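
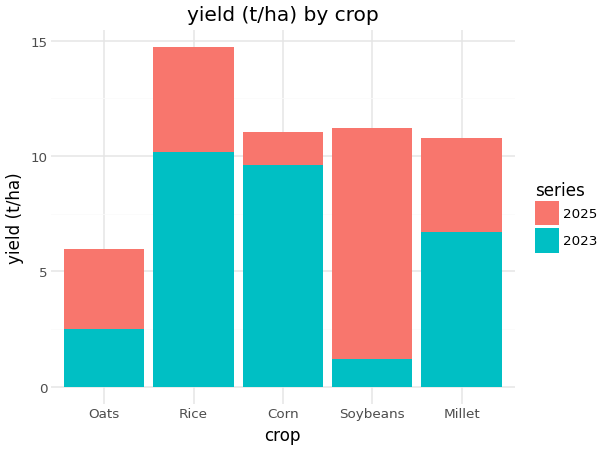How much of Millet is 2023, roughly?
2023 top ≈ 6, bottom ≈ 0; segment ≈ 6.

≈ 6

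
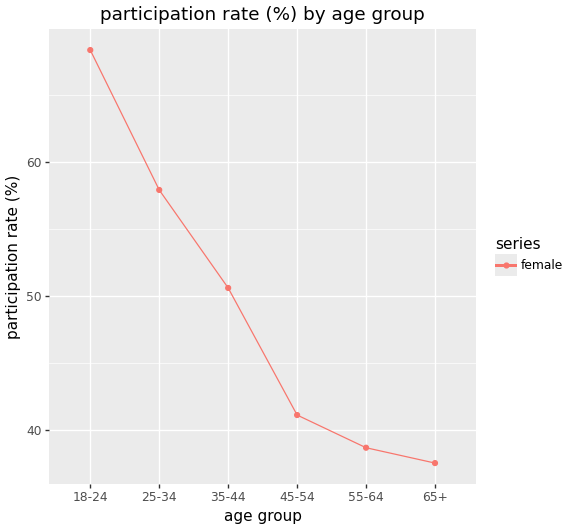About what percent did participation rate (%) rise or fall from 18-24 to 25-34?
18-24 ≈ 70, 25-34 ≈ 60; (60 − 70) / 70 ≈ -14.3%.

≈ -14.3%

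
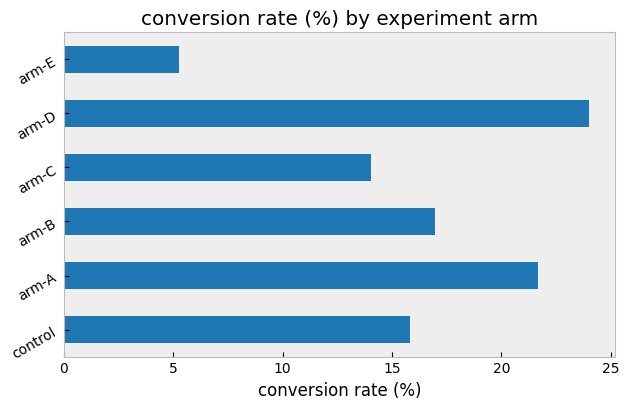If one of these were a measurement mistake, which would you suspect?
arm-E ≈ 6; the rest sit between ≈ 14 and ≈ 24.

arm-E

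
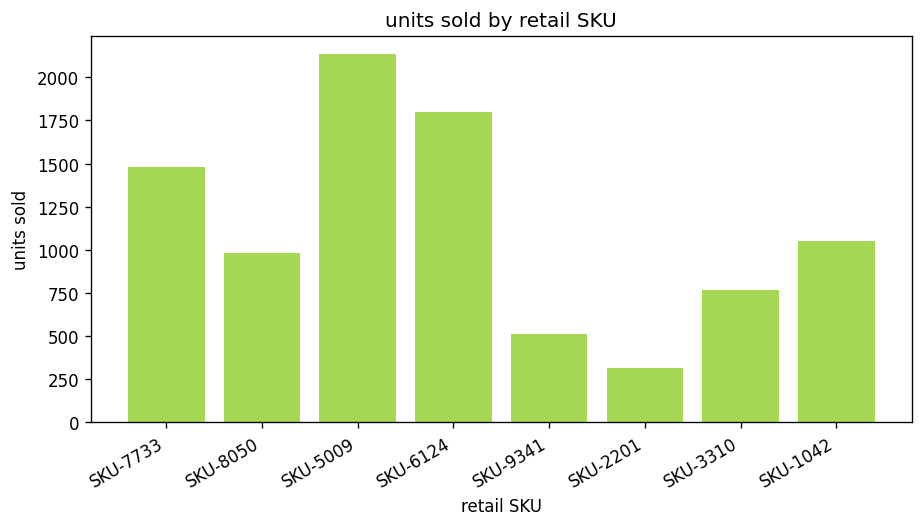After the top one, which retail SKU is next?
SKU-6124

Top 3: SKU-5009 ≈ 2200, SKU-6124 ≈ 1800, SKU-7733 ≈ 1400.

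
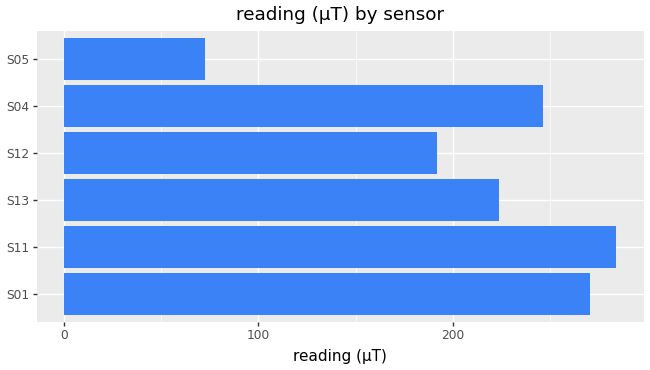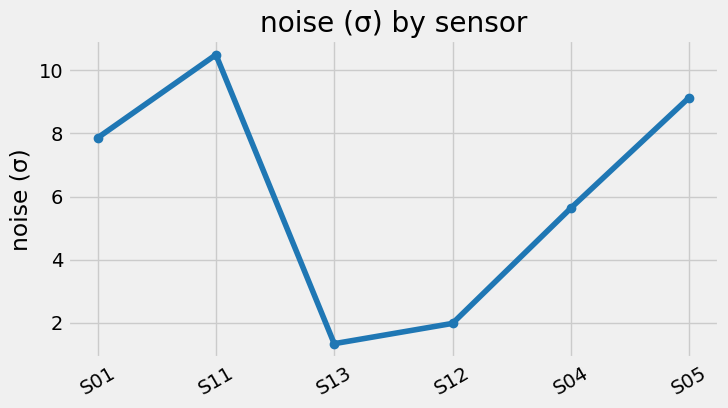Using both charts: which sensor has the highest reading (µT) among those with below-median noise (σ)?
S04

Chart 2 median noise (σ) ≈ 7; below-median sensors: S13, S12, S04. Among those, S04 has the highest reading (µT) (≈ 250).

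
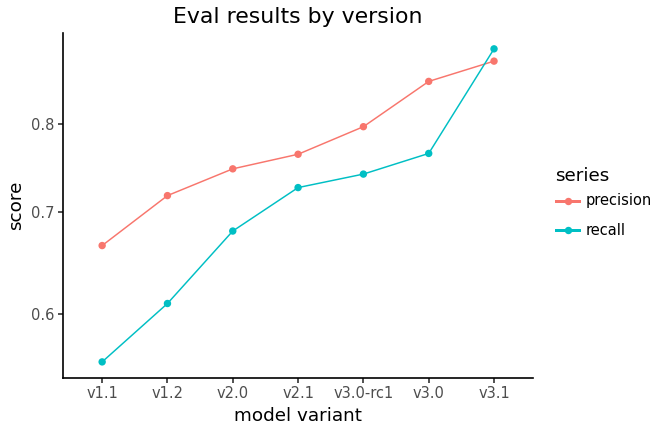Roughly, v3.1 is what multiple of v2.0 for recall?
≈ 1.29×

v3.1 ≈ 0.90, v2.0 ≈ 0.70; 0.90/0.70 ≈ 1.29.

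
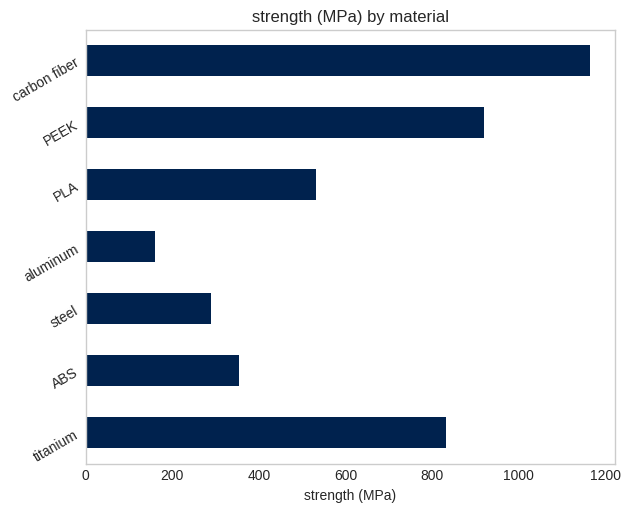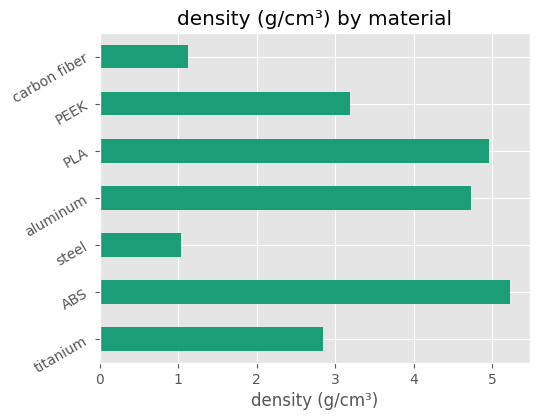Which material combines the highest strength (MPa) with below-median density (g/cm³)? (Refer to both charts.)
Chart 2 median density (g/cm³) ≈ 3; below-median materials: titanium, steel, carbon fiber. Among those, carbon fiber has the highest strength (MPa) (≈ 1200).

carbon fiber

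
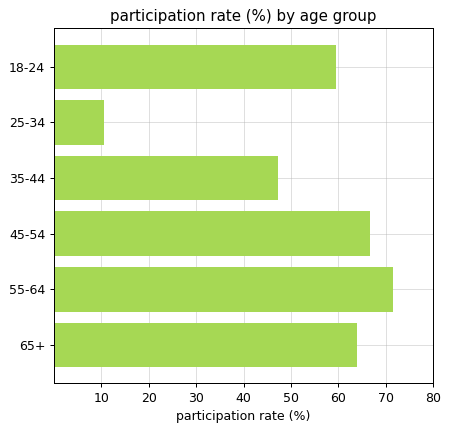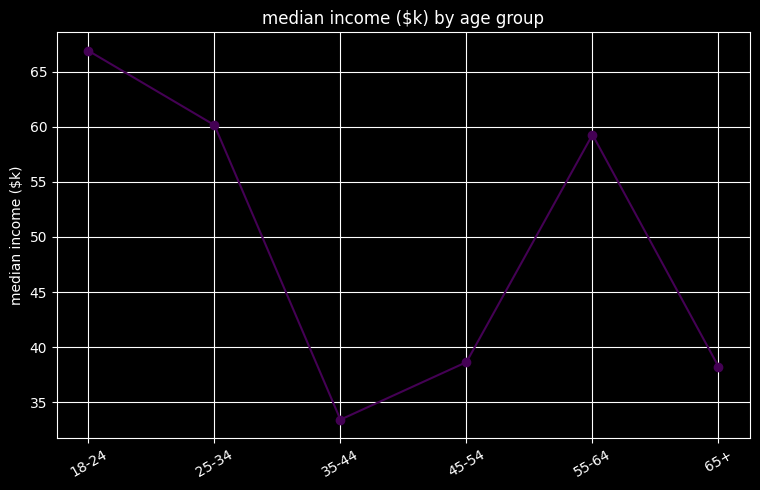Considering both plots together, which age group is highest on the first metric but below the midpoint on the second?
45-54

Chart 2 median median income ($k) ≈ 50; below-median age groups: 35-44, 45-54, 65+. Among those, 45-54 has the highest participation rate (%) (≈ 70).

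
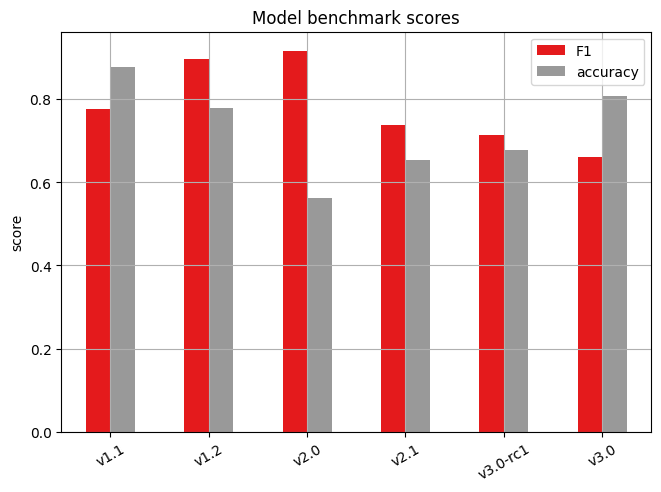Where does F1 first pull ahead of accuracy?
v1.2

v1.1: F1 ≈ 0.8 vs accuracy ≈ 0.9 (not yet); v1.2: F1 ≈ 0.9 vs accuracy ≈ 0.8 (first crossover).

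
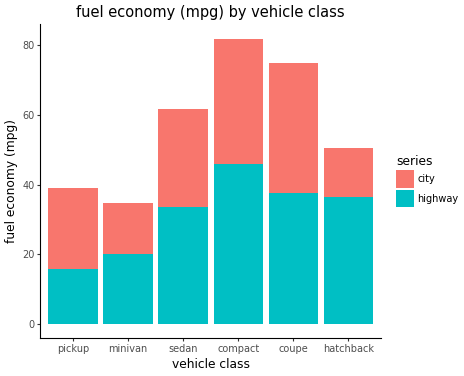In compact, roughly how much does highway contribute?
highway top ≈ 50, bottom ≈ 0; segment ≈ 50.

≈ 50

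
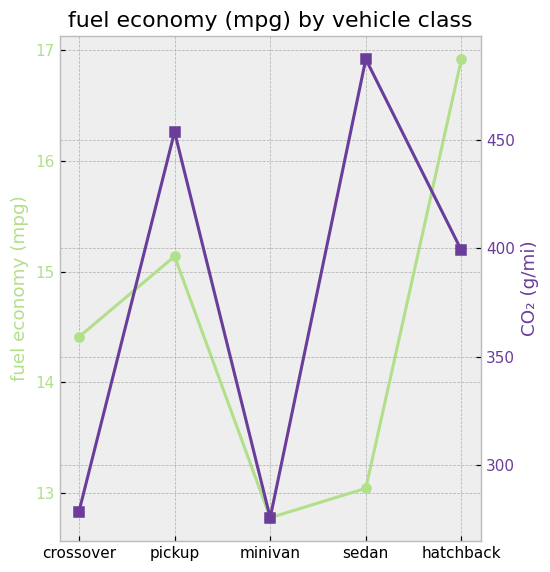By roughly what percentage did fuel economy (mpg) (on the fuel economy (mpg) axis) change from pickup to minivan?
pickup ≈ 15.0, minivan ≈ 13.0; (13.0 − 15.0) / 15.0 ≈ -13.3%.

≈ -13.3%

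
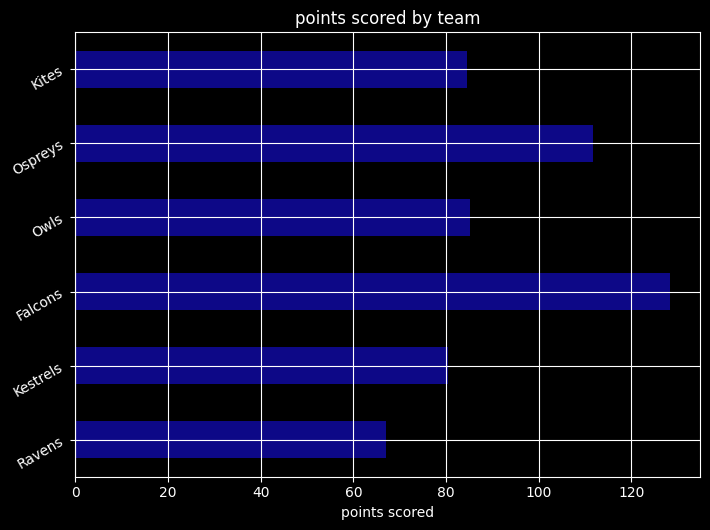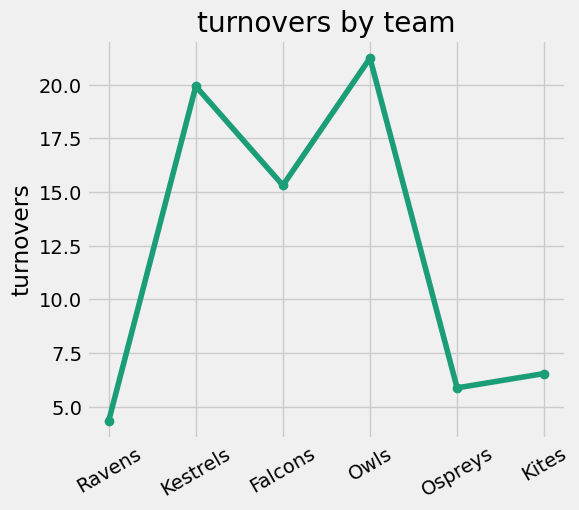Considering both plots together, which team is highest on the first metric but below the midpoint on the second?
Ospreys

Chart 2 median turnovers ≈ 10; below-median teams: Ravens, Ospreys, Kites. Among those, Ospreys has the highest points scored (≈ 120).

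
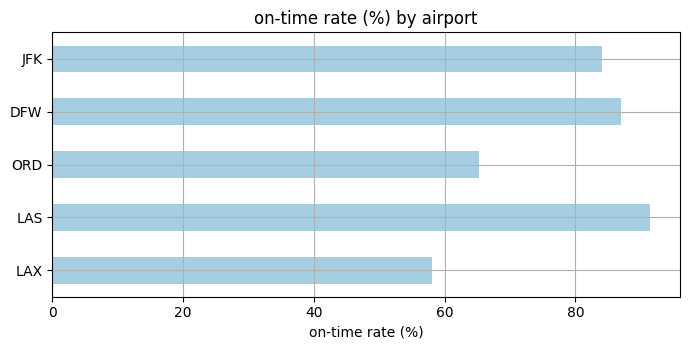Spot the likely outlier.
LAX ≈ 60; the rest sit between ≈ 70 and ≈ 90.

LAX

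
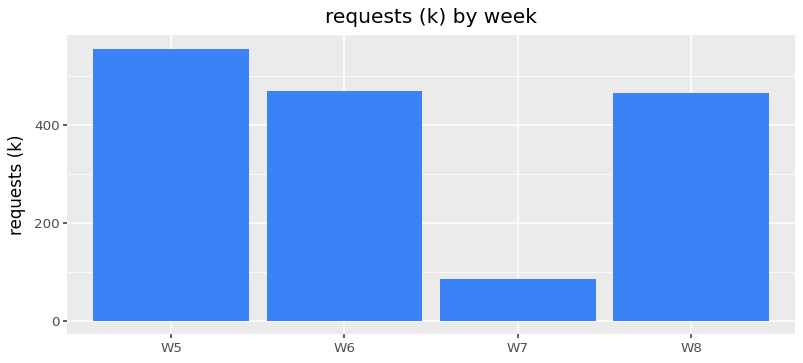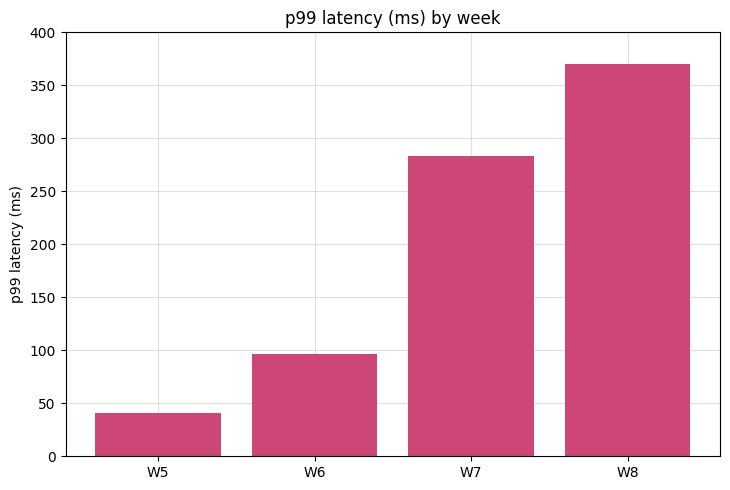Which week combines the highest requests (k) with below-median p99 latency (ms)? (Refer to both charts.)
Chart 2 median p99 latency (ms) ≈ 200; below-median weeks: W5, W6. Among those, W5 has the highest requests (k) (≈ 600).

W5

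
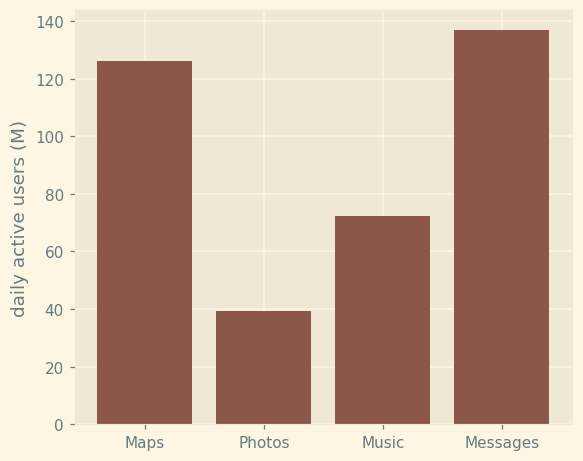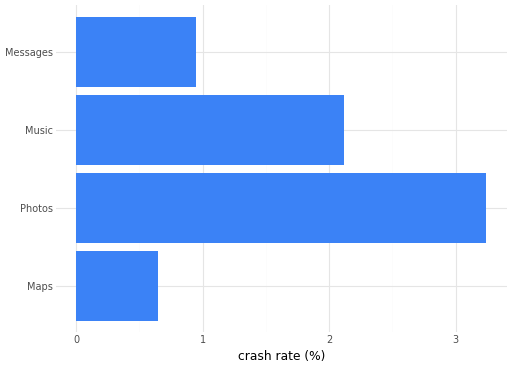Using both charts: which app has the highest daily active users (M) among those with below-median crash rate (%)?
Messages

Chart 2 median crash rate (%) ≈ 1.5; below-median apps: Maps, Messages. Among those, Messages has the highest daily active users (M) (≈ 140).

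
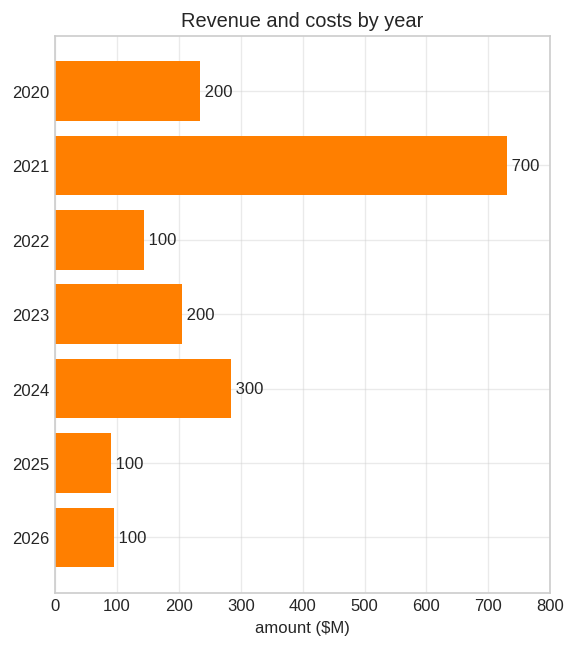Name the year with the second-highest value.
2024

Top 3: 2021 ≈ 700, 2024 ≈ 300, 2020 ≈ 200.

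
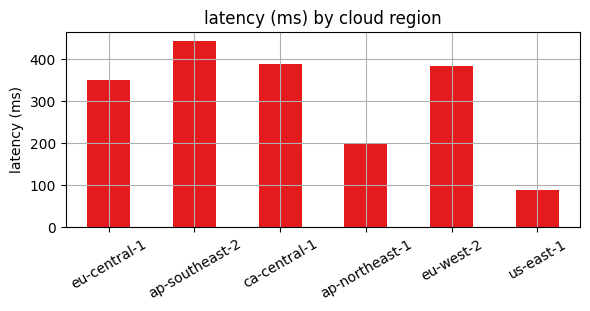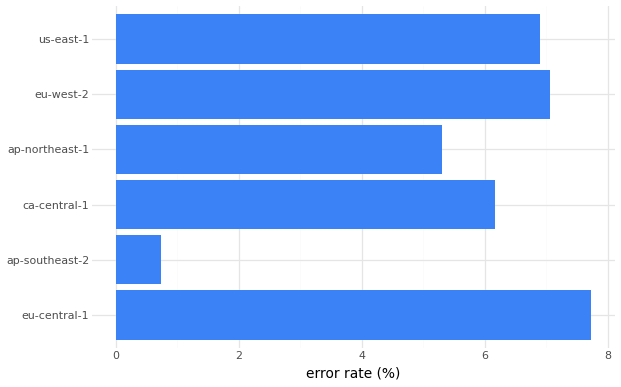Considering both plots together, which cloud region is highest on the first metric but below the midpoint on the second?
ap-southeast-2

Chart 2 median error rate (%) ≈ 7; below-median cloud regions: ap-southeast-2, ca-central-1, ap-northeast-1. Among those, ap-southeast-2 has the highest latency (ms) (≈ 450).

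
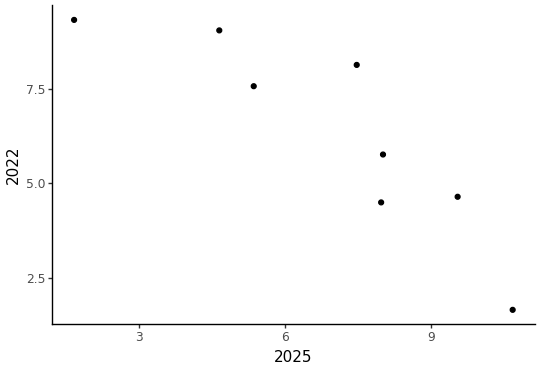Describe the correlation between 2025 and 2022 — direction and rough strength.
Points are negatively correlated; strong (|r| ≈ 0.9).

negative, strong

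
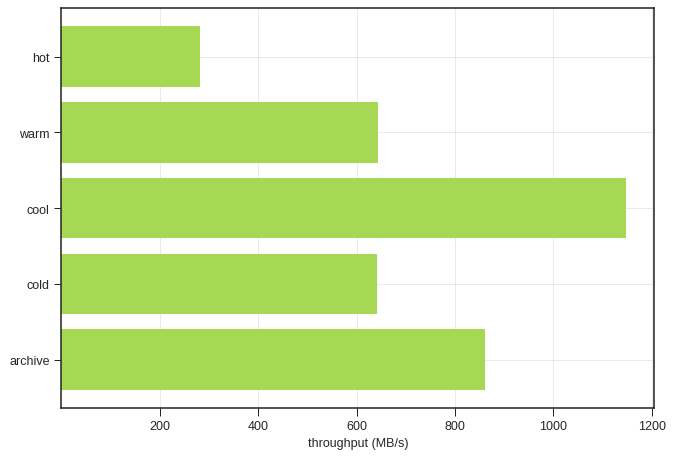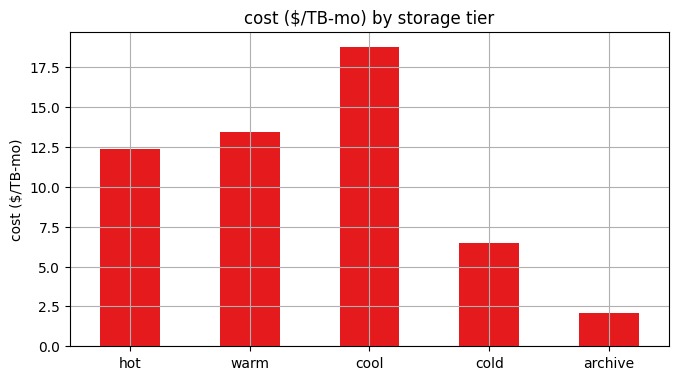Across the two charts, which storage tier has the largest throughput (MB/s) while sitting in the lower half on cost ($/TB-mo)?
Chart 2 median cost ($/TB-mo) ≈ 12; below-median storage tiers: cold, archive. Among those, archive has the highest throughput (MB/s) (≈ 800).

archive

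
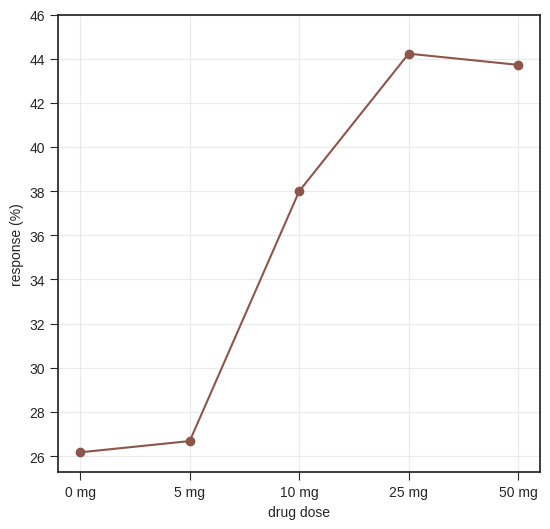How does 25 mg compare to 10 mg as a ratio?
≈ 1.16×

25 mg ≈ 44, 10 mg ≈ 38; 44/38 ≈ 1.16.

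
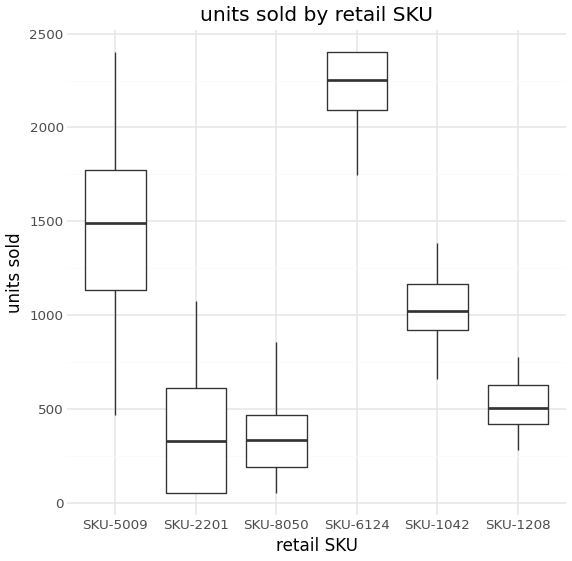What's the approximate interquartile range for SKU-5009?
Q3 ≈ 1800, Q1 ≈ 1200; IQR ≈ 600.

≈ 600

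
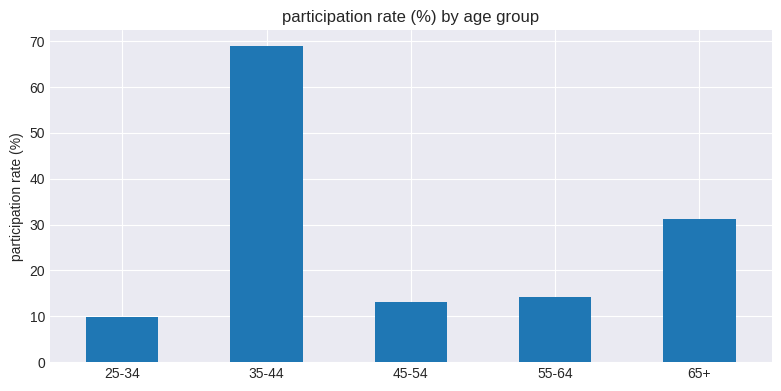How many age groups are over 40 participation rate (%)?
1

Above 40: 35-44.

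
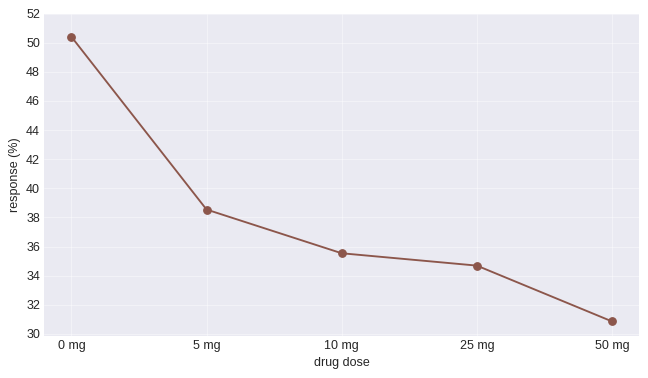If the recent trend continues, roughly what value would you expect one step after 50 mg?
≈ 27

Last three: 36, 34, 30 → slope ≈ -3/step → next ≈ 27.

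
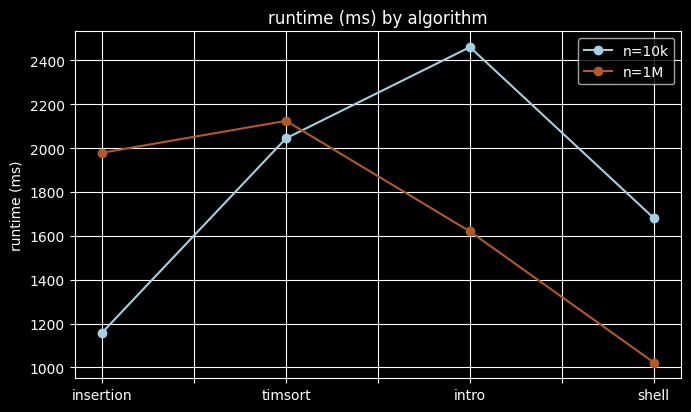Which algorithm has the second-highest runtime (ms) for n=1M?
Top 3 for n=1M: timsort ≈ 2200, insertion ≈ 2000, intro ≈ 1600.

insertion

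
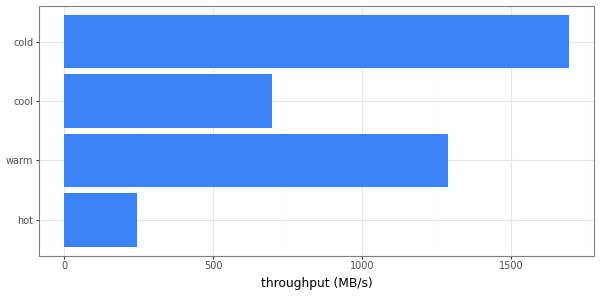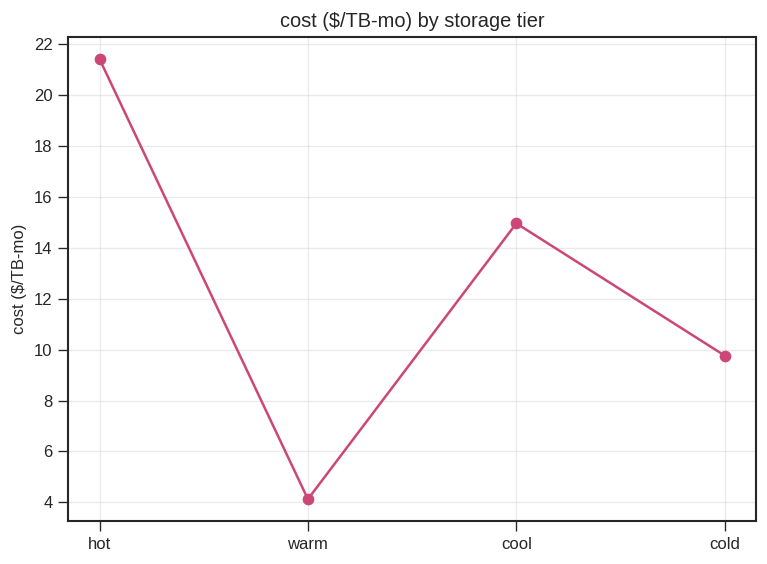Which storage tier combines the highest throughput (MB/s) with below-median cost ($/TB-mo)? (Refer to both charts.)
Chart 2 median cost ($/TB-mo) ≈ 12; below-median storage tiers: warm, cold. Among those, cold has the highest throughput (MB/s) (≈ 1600).

cold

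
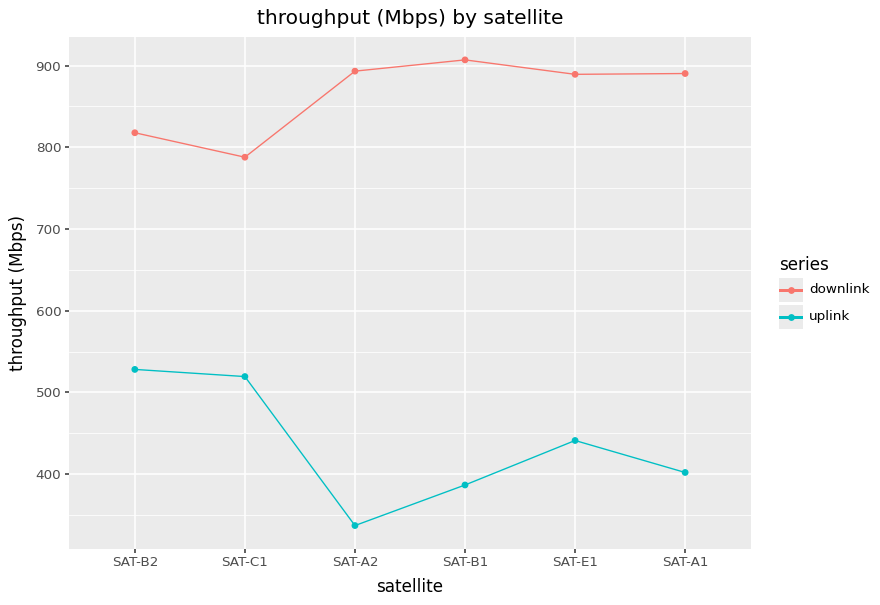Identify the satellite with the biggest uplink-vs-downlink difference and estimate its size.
SAT-A2: uplink ≈ 350, downlink ≈ 900 → gap ≈ 550. Next-largest (SAT-B1) is only ≈ 500.

SAT-A2, ≈ 550 Mbps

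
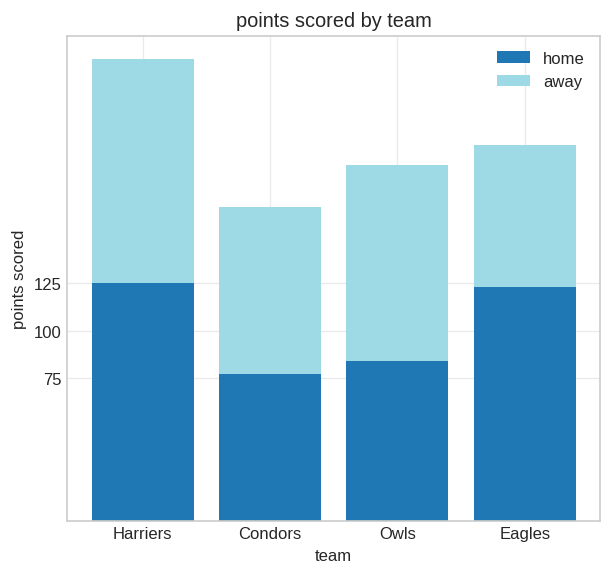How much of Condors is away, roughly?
away top ≈ 175, bottom ≈ 75; segment ≈ 100.

≈ 100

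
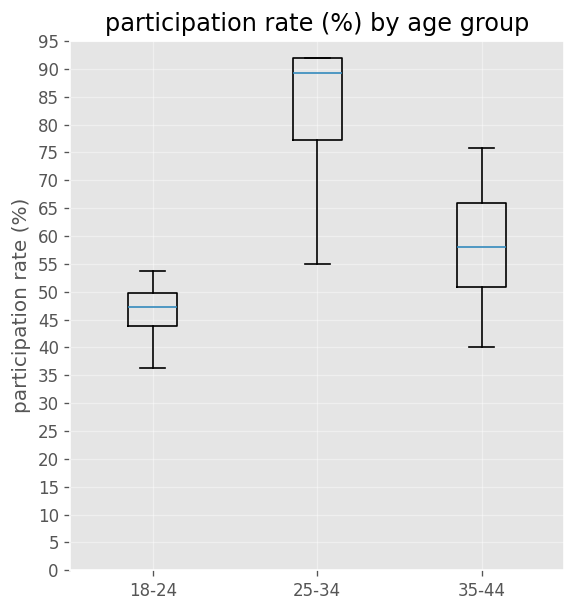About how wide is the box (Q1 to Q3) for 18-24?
≈ 5

Q3 ≈ 50, Q1 ≈ 45; IQR ≈ 5.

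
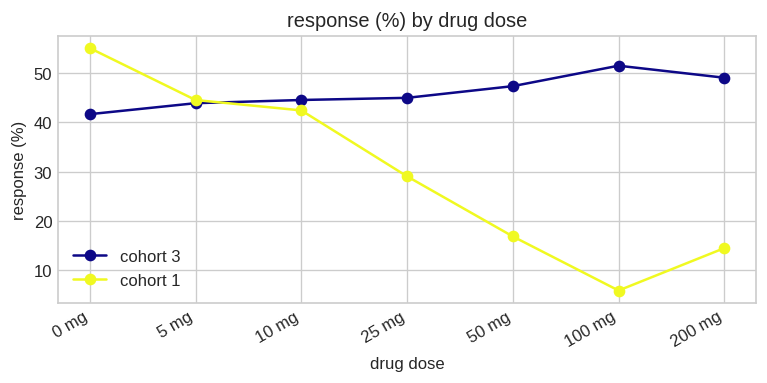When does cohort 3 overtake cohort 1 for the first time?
5 mg: cohort 3 ≈ 45 vs cohort 1 ≈ 45 (not yet); 10 mg: cohort 3 ≈ 45 vs cohort 1 ≈ 40 (first crossover).

10 mg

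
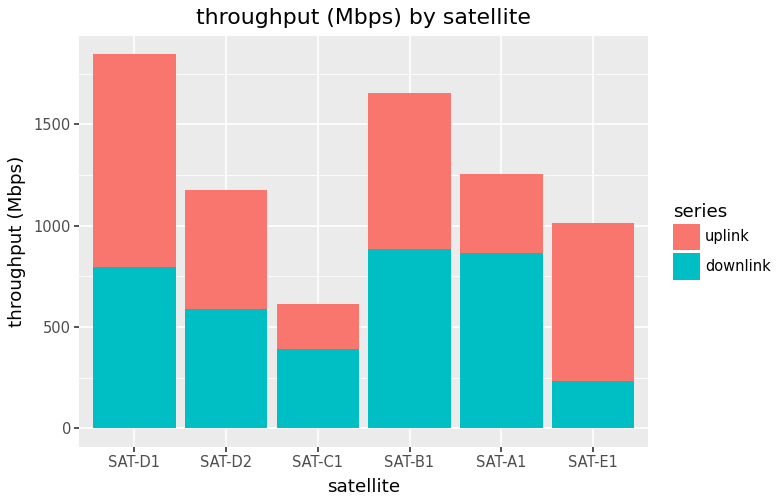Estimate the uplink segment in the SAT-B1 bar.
uplink top ≈ 1600, bottom ≈ 800; segment ≈ 800.

≈ 800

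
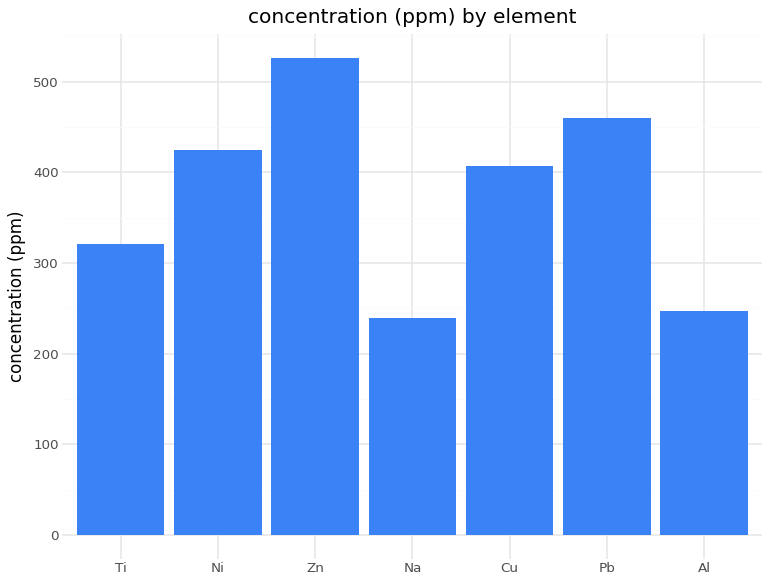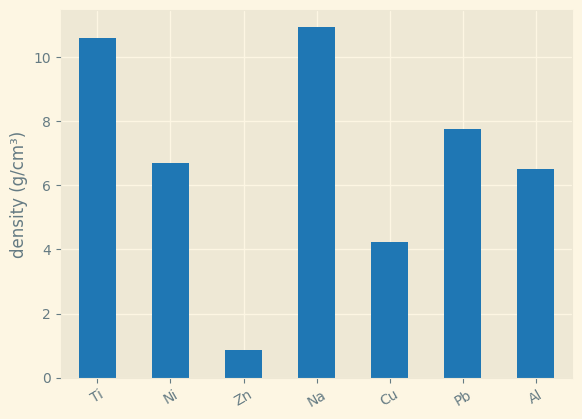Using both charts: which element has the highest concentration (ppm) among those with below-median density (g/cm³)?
Chart 2 median density (g/cm³) ≈ 6; below-median elements: Zn, Cu, Al. Among those, Zn has the highest concentration (ppm) (≈ 550).

Zn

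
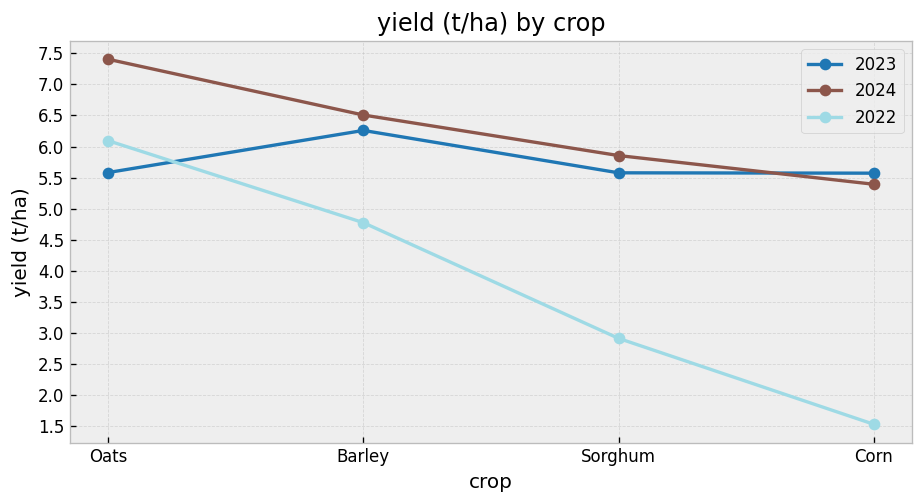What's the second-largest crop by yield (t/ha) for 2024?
Top 3 for 2024: Oats ≈ 7.5, Barley ≈ 6.5, Sorghum ≈ 6.0.

Barley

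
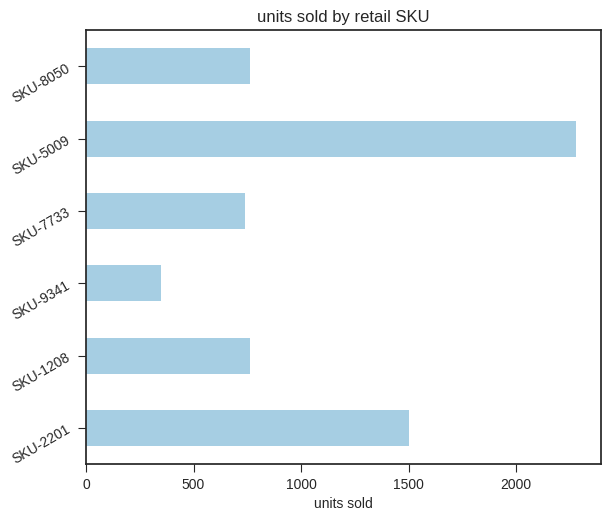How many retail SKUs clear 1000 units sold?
Above 1000: SKU-2201, SKU-5009.

2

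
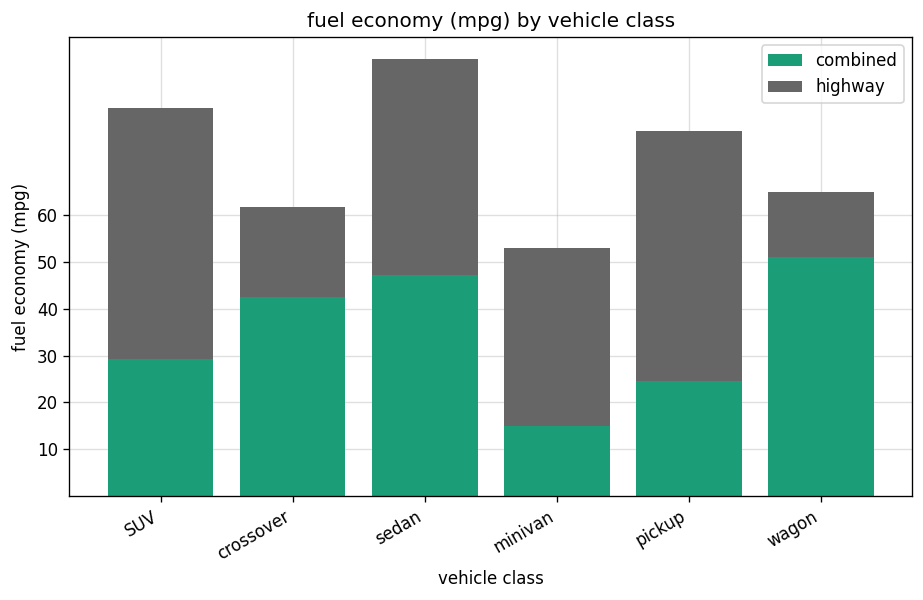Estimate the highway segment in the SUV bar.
highway top ≈ 80, bottom ≈ 30; segment ≈ 50.

≈ 50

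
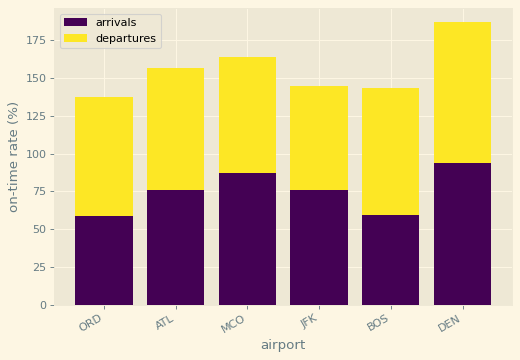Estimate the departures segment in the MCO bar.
≈ 80

departures top ≈ 160, bottom ≈ 80; segment ≈ 80.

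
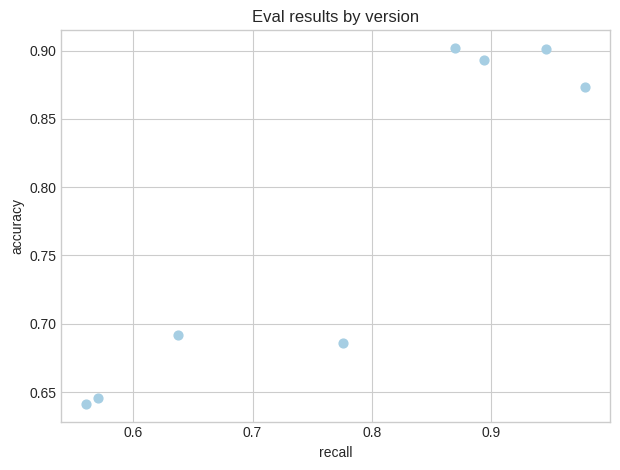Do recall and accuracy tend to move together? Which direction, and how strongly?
Points are positively correlated; strong (|r| ≈ 0.9).

positive, strong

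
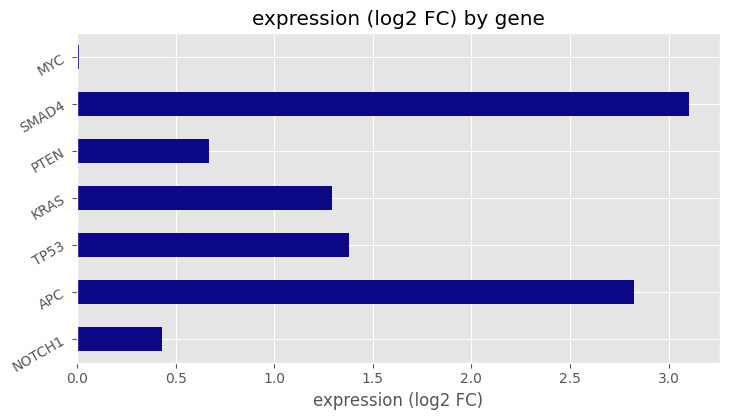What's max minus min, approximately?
≈ 3.0

Max SMAD4 ≈ 3.0, min MYC ≈ 0.0; range ≈ 3.0.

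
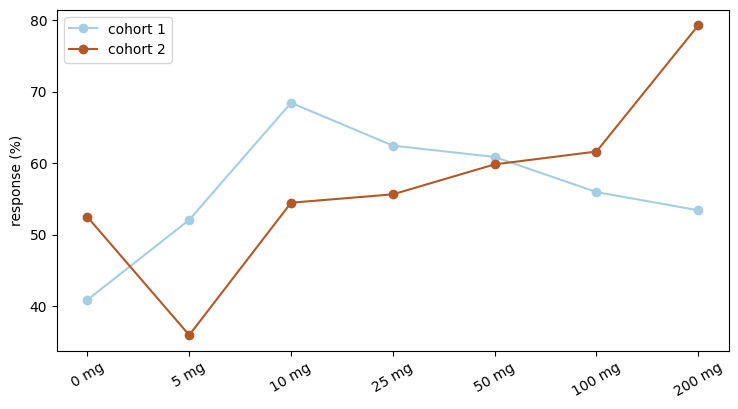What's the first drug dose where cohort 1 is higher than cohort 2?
5 mg

0 mg: cohort 1 ≈ 40 vs cohort 2 ≈ 50 (not yet); 5 mg: cohort 1 ≈ 50 vs cohort 2 ≈ 35 (first crossover).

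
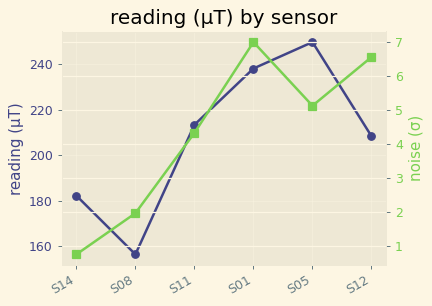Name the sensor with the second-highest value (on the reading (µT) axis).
S01

Top 3 (on the reading (µT) axis): S05 ≈ 250, S01 ≈ 240, S11 ≈ 210.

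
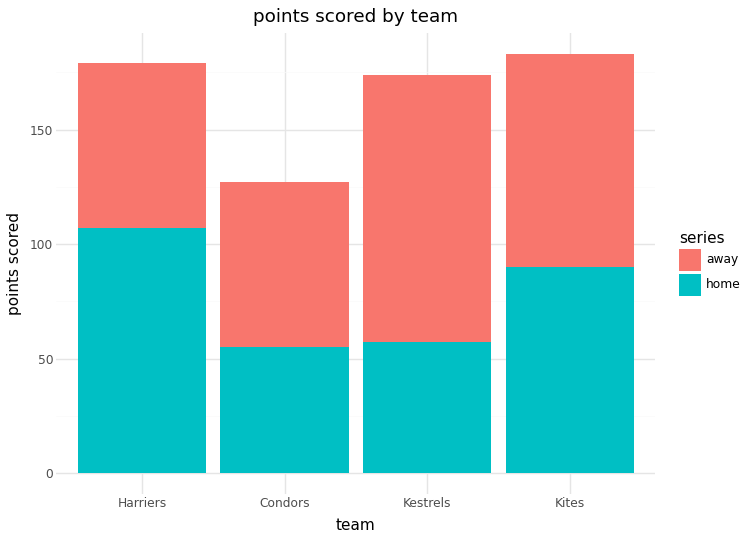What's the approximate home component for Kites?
home top ≈ 80, bottom ≈ 0; segment ≈ 80.

≈ 80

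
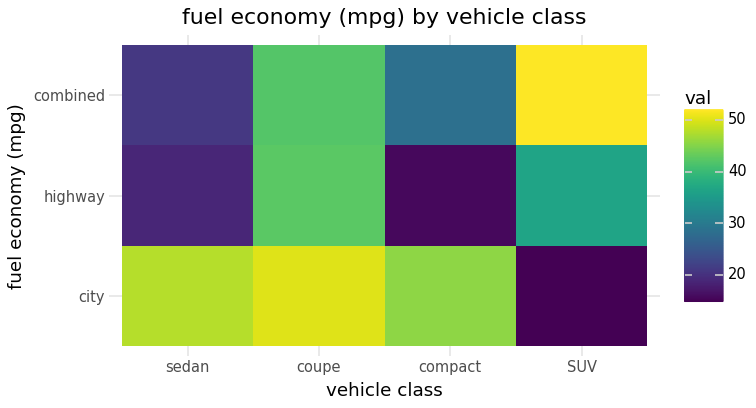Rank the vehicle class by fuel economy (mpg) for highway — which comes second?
SUV

Top 3 for highway: coupe ≈ 45, SUV ≈ 35, sedan ≈ 20.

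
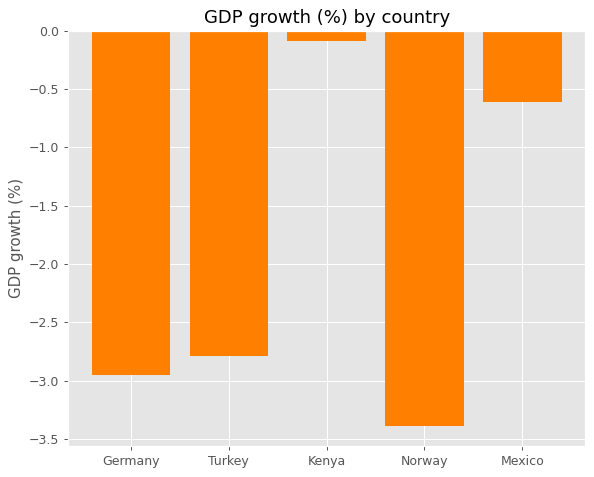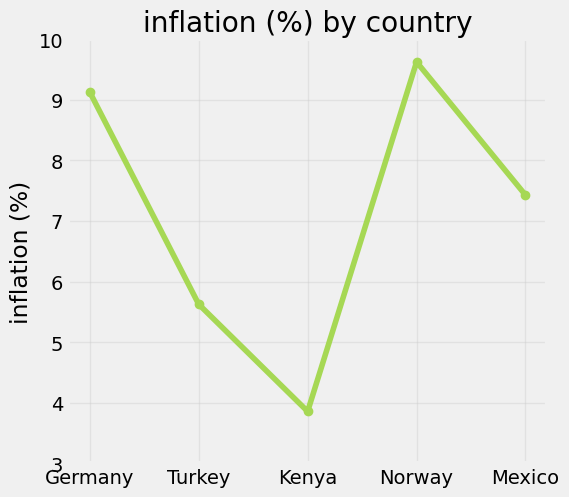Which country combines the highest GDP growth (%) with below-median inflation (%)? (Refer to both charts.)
Chart 2 median inflation (%) ≈ 7; below-median countries: Turkey, Kenya. Among those, Kenya has the highest GDP growth (%) (≈ 0).

Kenya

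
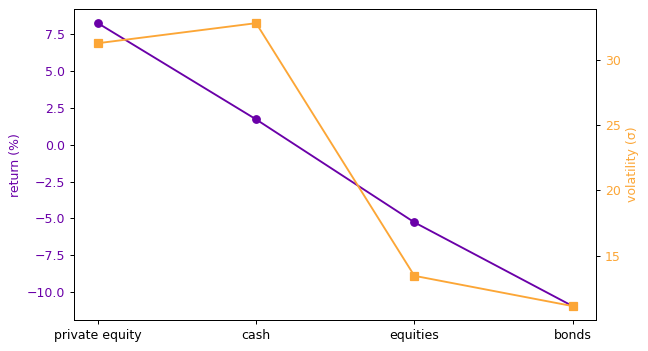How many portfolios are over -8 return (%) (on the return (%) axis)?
Above -8: private equity, cash, equities.

3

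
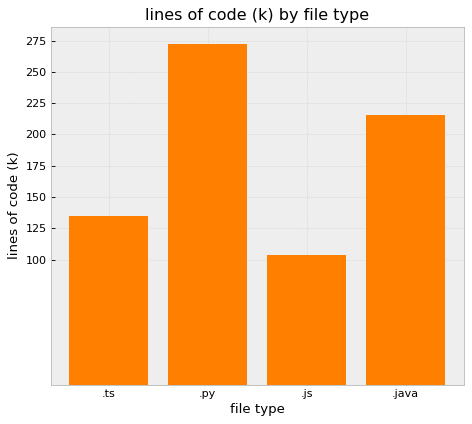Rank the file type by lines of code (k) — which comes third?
.ts

Top 4: .py ≈ 275, .java ≈ 225, .ts ≈ 125, .js ≈ 100.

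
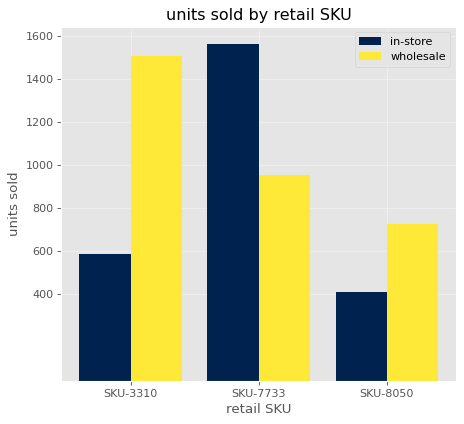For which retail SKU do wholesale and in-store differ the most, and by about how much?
SKU-3310: wholesale ≈ 1600, in-store ≈ 600 → gap ≈ 1000. Next-largest (SKU-7733) is only ≈ 600.

SKU-3310, ≈ 1000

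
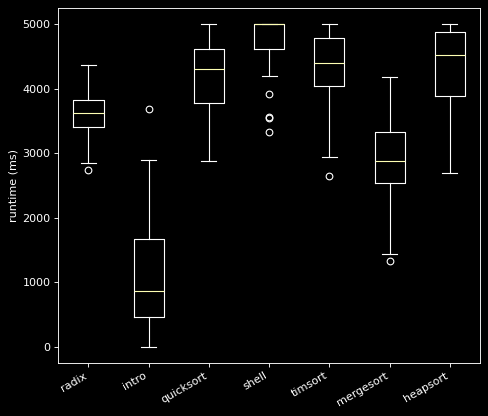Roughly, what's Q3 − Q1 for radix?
≈ 500

Q3 ≈ 4000, Q1 ≈ 3500; IQR ≈ 500.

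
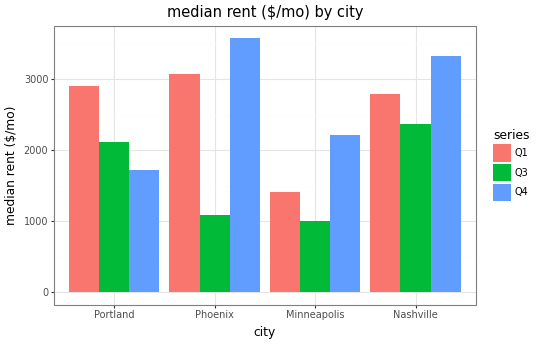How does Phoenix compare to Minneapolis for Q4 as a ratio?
Phoenix ≈ 3500, Minneapolis ≈ 2000; 3500/2000 ≈ 1.75.

≈ 1.75×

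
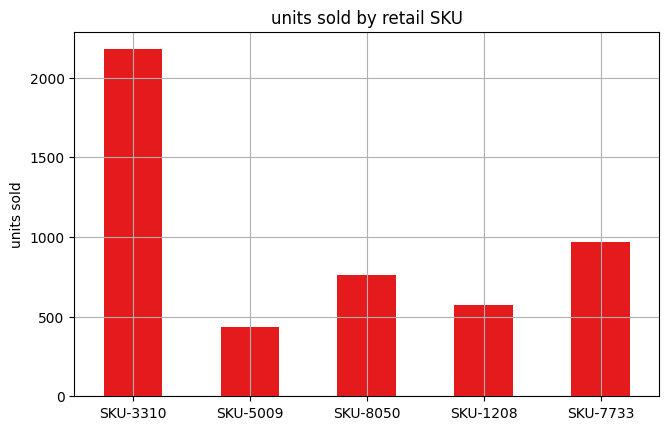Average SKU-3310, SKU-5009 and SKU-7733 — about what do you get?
≈ 1200

(2200 + 400 + 1000) / 3 ≈ 1200.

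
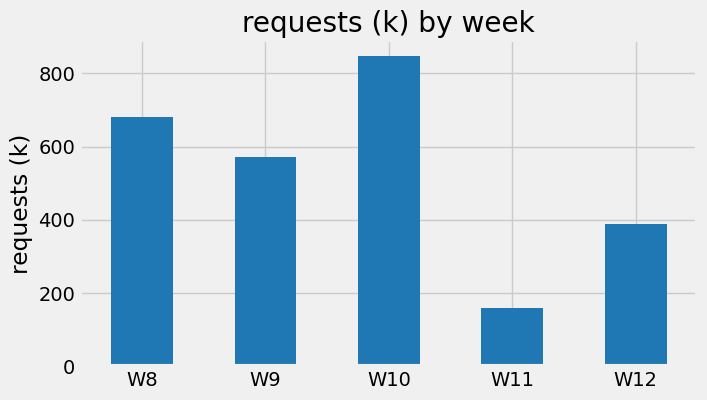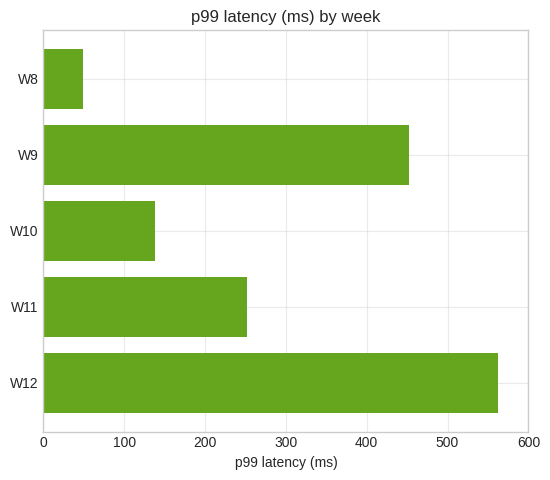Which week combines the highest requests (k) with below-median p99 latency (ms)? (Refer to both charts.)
Chart 2 median p99 latency (ms) ≈ 300; below-median weeks: W8, W10. Among those, W10 has the highest requests (k) (≈ 800).

W10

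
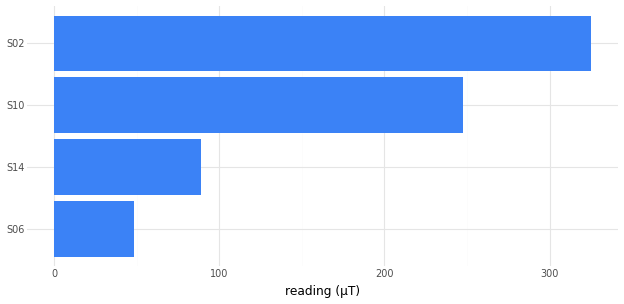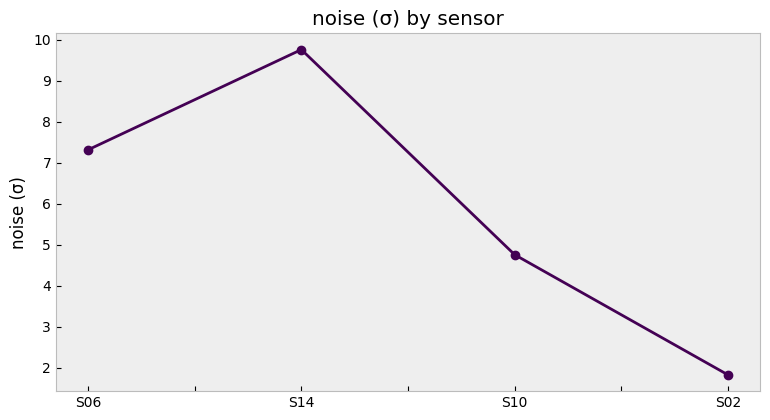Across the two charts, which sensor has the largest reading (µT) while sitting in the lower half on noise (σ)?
Chart 2 median noise (σ) ≈ 6; below-median sensors: S10, S02. Among those, S02 has the highest reading (µT) (≈ 350).

S02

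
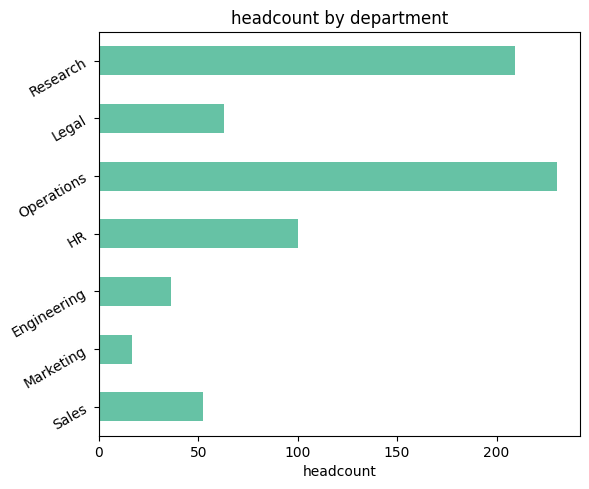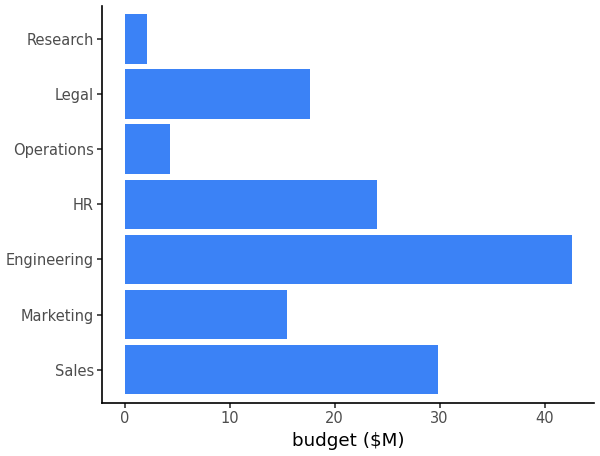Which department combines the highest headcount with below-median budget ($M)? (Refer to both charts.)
Chart 2 median budget ($M) ≈ 20; below-median departments: Marketing, Operations, Research. Among those, Operations has the highest headcount (≈ 225).

Operations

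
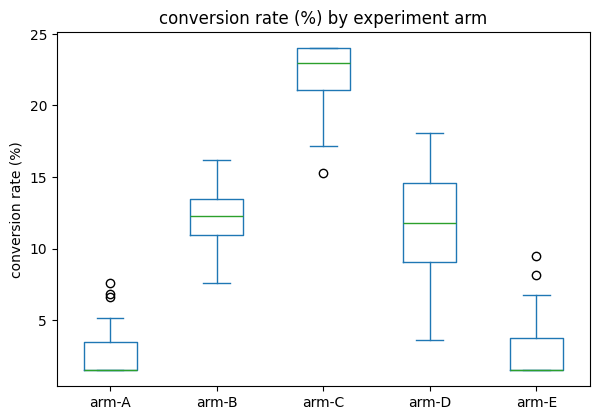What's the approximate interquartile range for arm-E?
Q3 ≈ 4, Q1 ≈ 2; IQR ≈ 2.

≈ 2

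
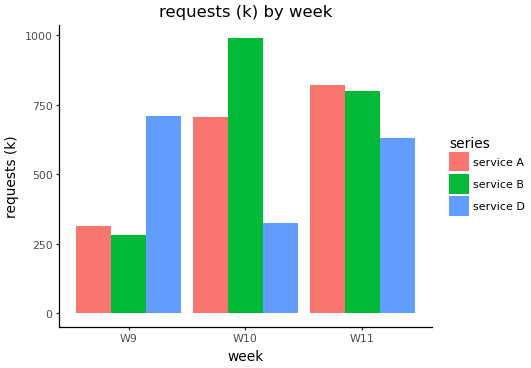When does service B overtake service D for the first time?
W9: service B ≈ 300 vs service D ≈ 700 (not yet); W10: service B ≈ 1000 vs service D ≈ 300 (first crossover).

W10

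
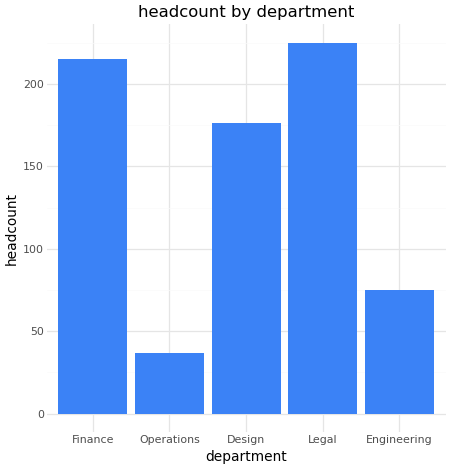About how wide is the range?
Max Legal ≈ 220, min Operations ≈ 40; range ≈ 180.

≈ 180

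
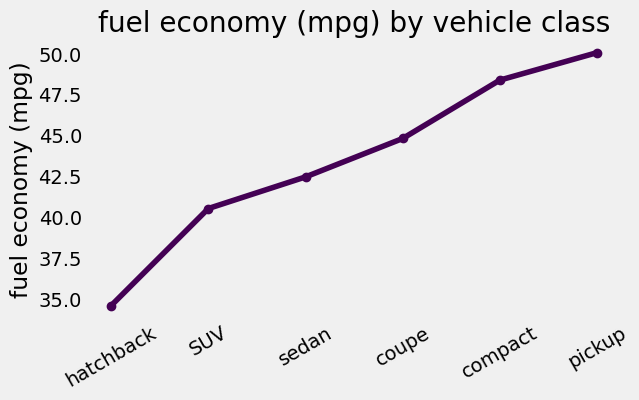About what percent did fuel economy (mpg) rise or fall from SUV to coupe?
≈ +10%

SUV ≈ 40, coupe ≈ 44; (44 − 40) / 40 ≈ +10%.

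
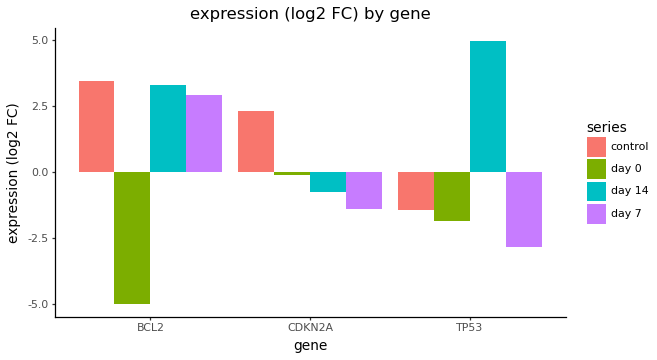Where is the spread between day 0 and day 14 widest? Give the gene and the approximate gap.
BCL2: day 0 ≈ -5, day 14 ≈ 3 → gap ≈ 8. Next-largest (TP53) is only ≈ 7.

BCL2, ≈ 8 log2 FC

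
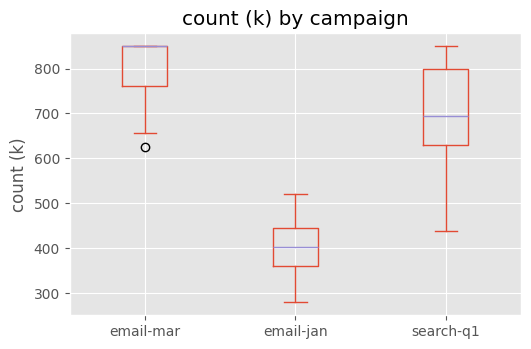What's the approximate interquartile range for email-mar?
Q3 ≈ 850, Q1 ≈ 750; IQR ≈ 100.

≈ 100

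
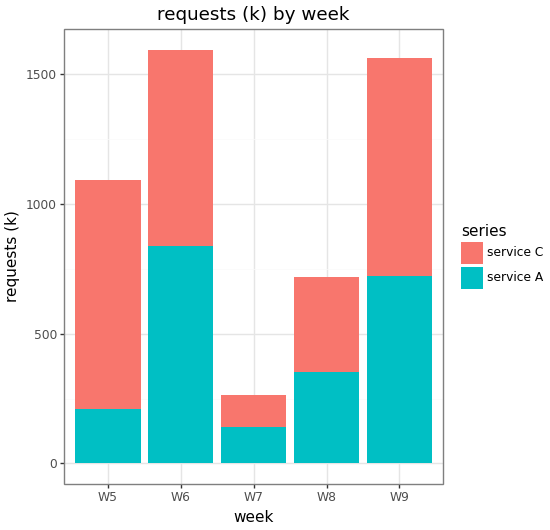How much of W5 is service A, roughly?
service A top ≈ 200, bottom ≈ 0; segment ≈ 200.

≈ 200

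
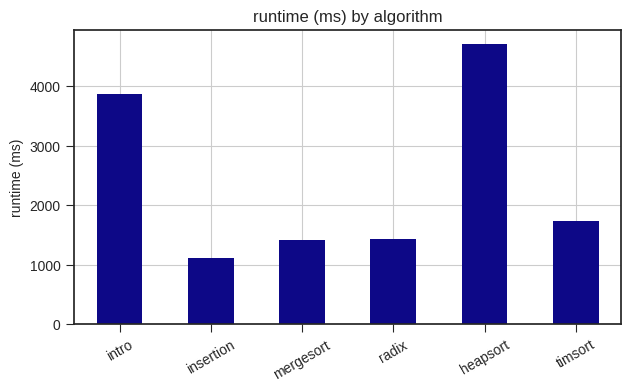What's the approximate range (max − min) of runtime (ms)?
Max heapsort ≈ 4500, min insertion ≈ 1000; range ≈ 3500.

≈ 3500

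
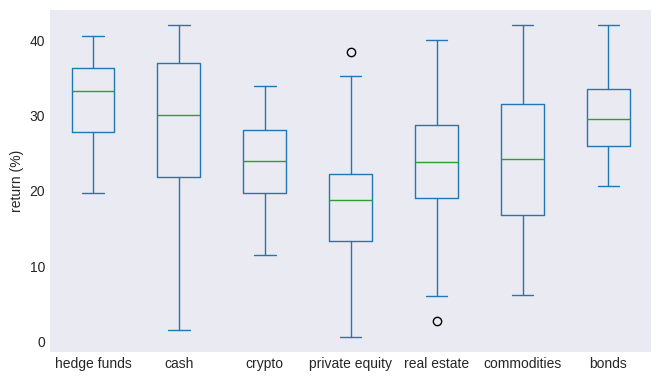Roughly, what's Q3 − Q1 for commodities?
Q3 ≈ 32, Q1 ≈ 16; IQR ≈ 16.

≈ 16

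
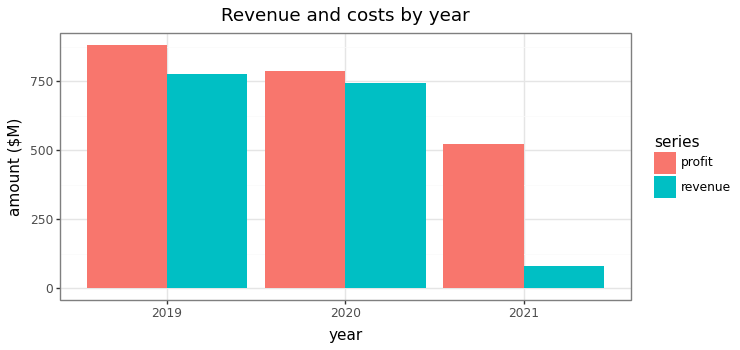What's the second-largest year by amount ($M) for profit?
2020

Top 3 for profit: 2019 ≈ 900, 2020 ≈ 800, 2021 ≈ 500.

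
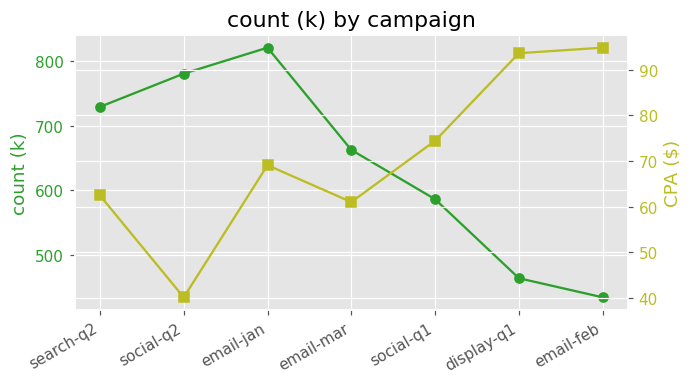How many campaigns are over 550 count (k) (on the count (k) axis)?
5

Above 550: search-q2, social-q2, email-jan, email-mar, social-q1.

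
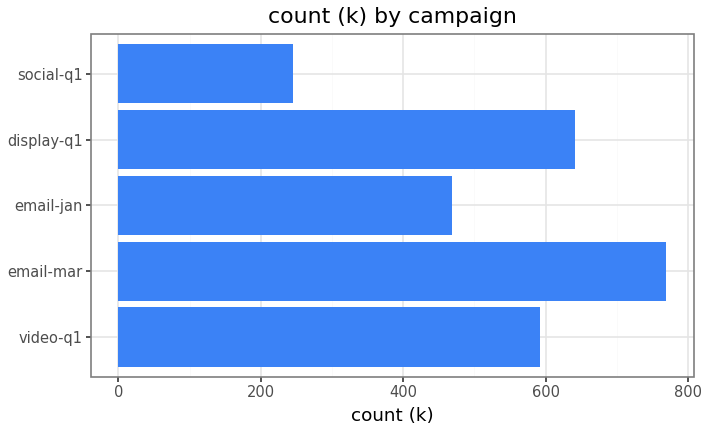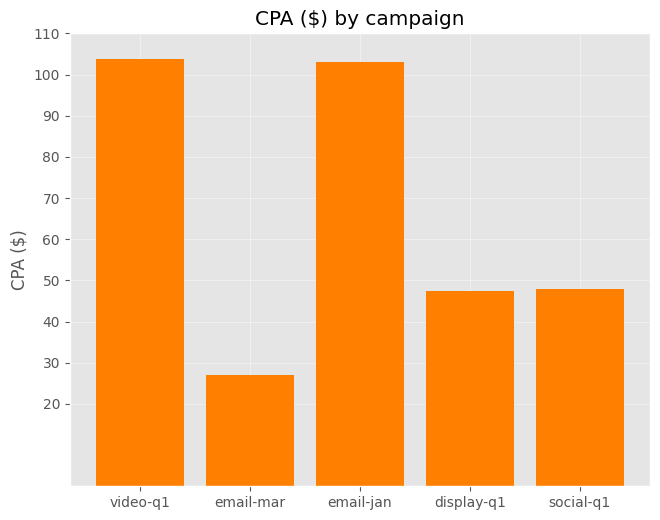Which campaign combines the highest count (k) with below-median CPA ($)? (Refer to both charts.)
email-mar

Chart 2 median CPA ($) ≈ 50; below-median campaigns: email-mar, display-q1. Among those, email-mar has the highest count (k) (≈ 800).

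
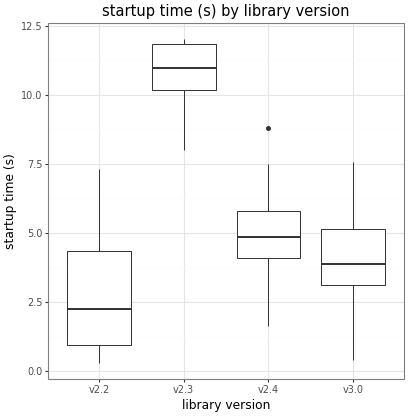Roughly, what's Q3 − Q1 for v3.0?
Q3 ≈ 5, Q1 ≈ 3; IQR ≈ 2.

≈ 2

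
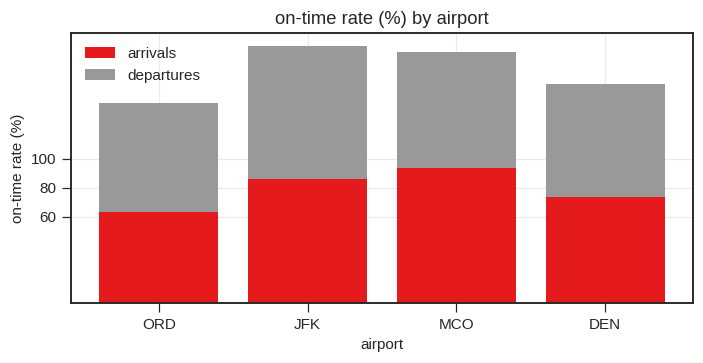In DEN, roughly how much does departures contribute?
≈ 80

departures top ≈ 160, bottom ≈ 80; segment ≈ 80.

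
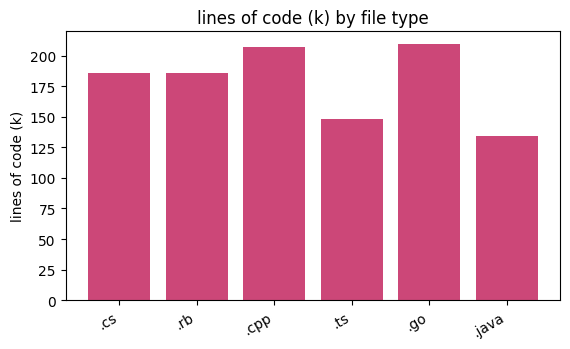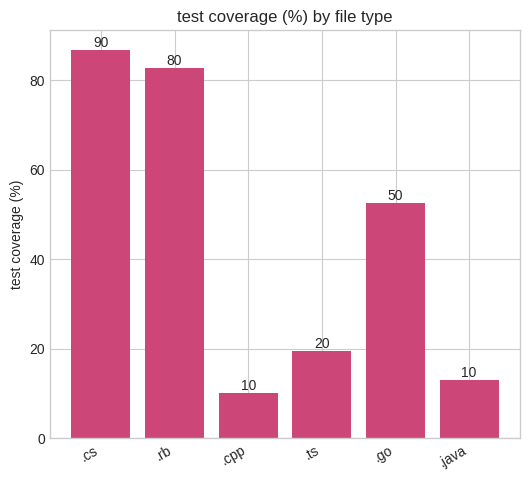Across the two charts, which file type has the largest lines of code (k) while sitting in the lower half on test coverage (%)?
.cpp

Chart 2 median test coverage (%) ≈ 40; below-median file types: .cpp, .ts, .java. Among those, .cpp has the highest lines of code (k) (≈ 200).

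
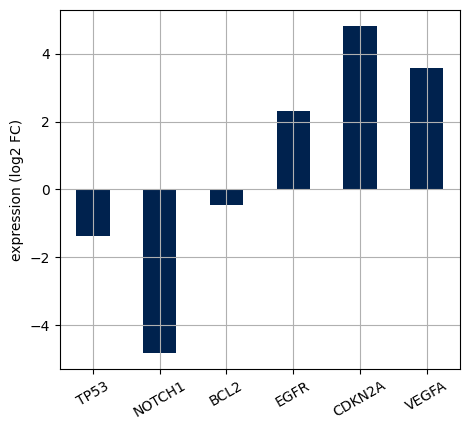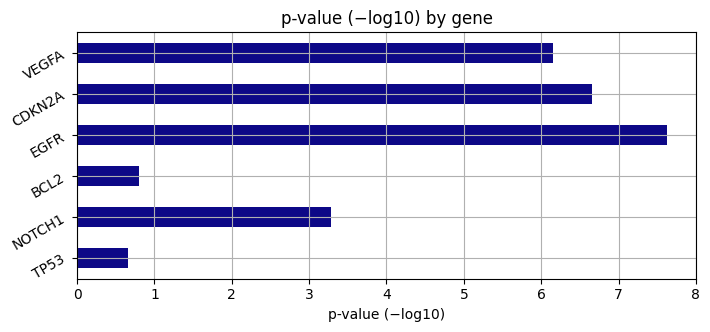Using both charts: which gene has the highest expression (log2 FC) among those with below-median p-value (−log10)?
Chart 2 median p-value (−log10) ≈ 5; below-median genes: TP53, NOTCH1, BCL2. Among those, BCL2 has the highest expression (log2 FC) (≈ -0.5).

BCL2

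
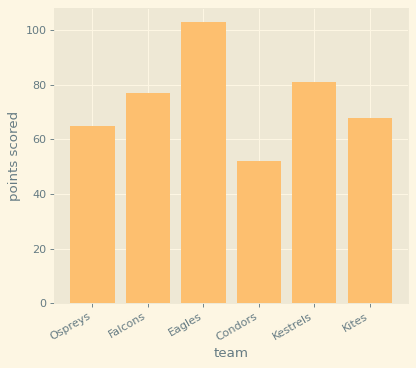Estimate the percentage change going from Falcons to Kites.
≈ -12.5%

Falcons ≈ 80, Kites ≈ 70; (70 − 80) / 80 ≈ -12.5%.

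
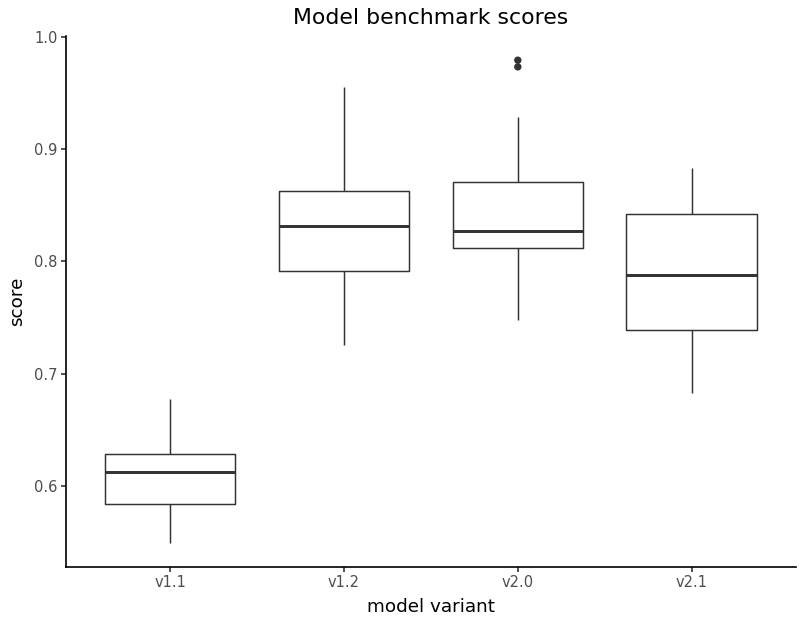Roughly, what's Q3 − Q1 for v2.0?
Q3 ≈ 0.88, Q1 ≈ 0.82; IQR ≈ 0.06.

≈ 0.06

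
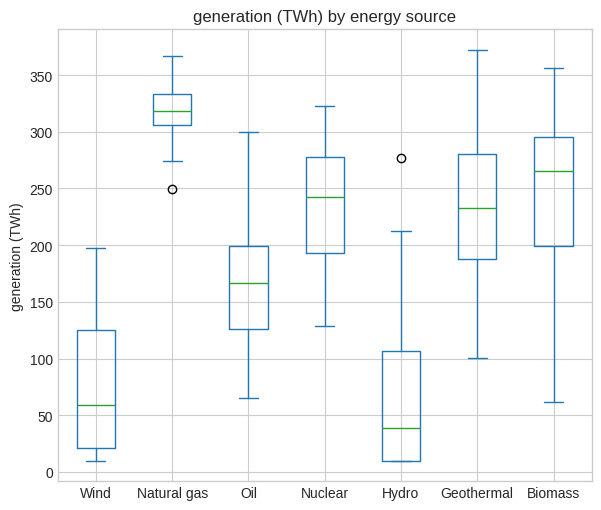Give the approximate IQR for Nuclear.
≈ 75

Q3 ≈ 275, Q1 ≈ 200; IQR ≈ 75.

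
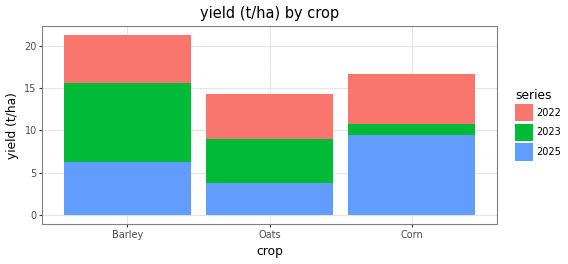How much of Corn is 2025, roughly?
≈ 10

2025 top ≈ 10, bottom ≈ 0; segment ≈ 10.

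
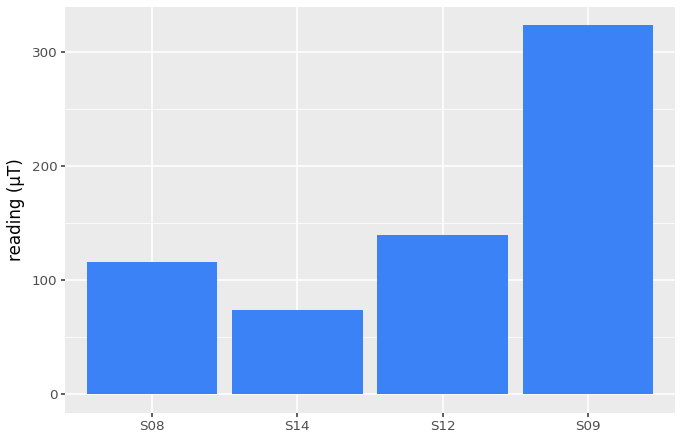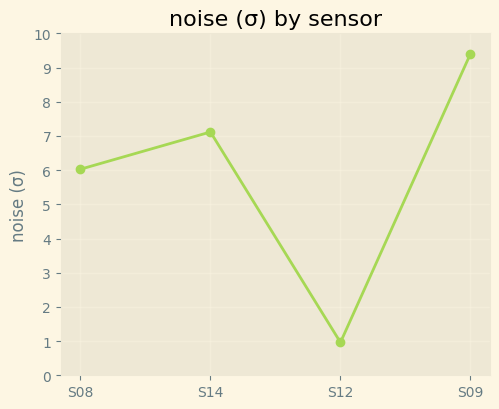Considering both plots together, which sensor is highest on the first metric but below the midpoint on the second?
S12

Chart 2 median noise (σ) ≈ 7; below-median sensors: S08, S12. Among those, S12 has the highest reading (µT) (≈ 150).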